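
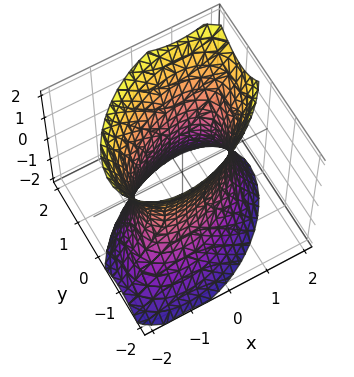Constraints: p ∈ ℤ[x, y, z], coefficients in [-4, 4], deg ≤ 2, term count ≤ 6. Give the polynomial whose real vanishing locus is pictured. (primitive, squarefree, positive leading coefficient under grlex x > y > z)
2*x^2 - 2*x*y + 3*y^2 - y*z - z^2 - 3

1. deg p = 2.
2. From the axis intercepts and sections: among the integer gridlines, it crosses the y-axis at y ∈ {-1, 1}; the surface avoids every integer z-axis point in the box.
3. Together with the visible shape, these determine p as stated.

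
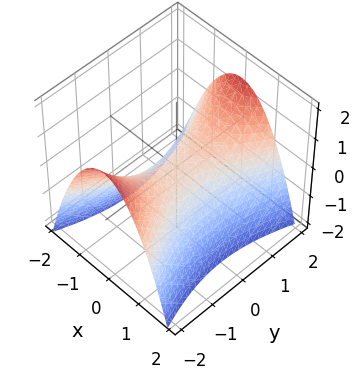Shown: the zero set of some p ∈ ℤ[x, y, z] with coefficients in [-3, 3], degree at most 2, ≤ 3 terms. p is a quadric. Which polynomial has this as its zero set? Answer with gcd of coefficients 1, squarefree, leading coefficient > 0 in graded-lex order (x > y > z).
3*x^2 - y^2 + 3*z

(a) deg p = 2.
(b) Symmetries: it's symmetric under y → −y, forcing even powers of y; the x ↦ −x reflection is a symmetry, so x appears only in even powers.
(c) From the visible intercepts: it crosses the x-axis at the gridline x = 0; it crosses the y-axis at the gridline y = 0; it meets the z-axis at z = 0 (among the integer gridlines).
(d) Together with the visible shape, these determine p as stated.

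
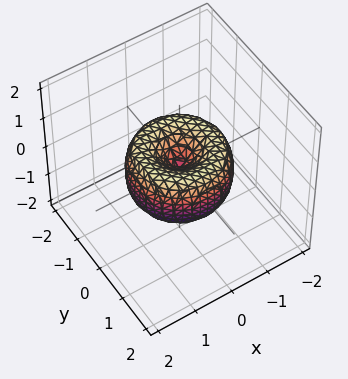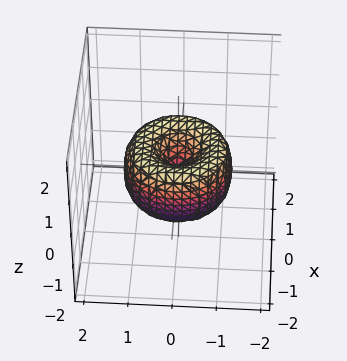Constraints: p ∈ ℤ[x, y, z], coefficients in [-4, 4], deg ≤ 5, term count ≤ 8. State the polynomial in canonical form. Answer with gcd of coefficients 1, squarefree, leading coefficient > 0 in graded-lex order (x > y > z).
(a) Degree: the shape is more complex than any degree-3 surface, so deg p = 4.
(b) By symmetry, the surface is invariant under rotation about z: p = q(x² + y², z).
(c) From the axis intercepts and sections: one y-axis crossing is at y = 0; a circular section at z = 0 has radius between 1 and 2; it crosses the z-axis at the gridline z = 0; it meets the x-axis at x = 0 (among the integer gridlines).
(d) Assembling these constraints gives the stated polynomial.

2*x^4 + 4*x^2*y^2 + 2*y^4 - 3*x^2 - 3*y^2 + 2*z^2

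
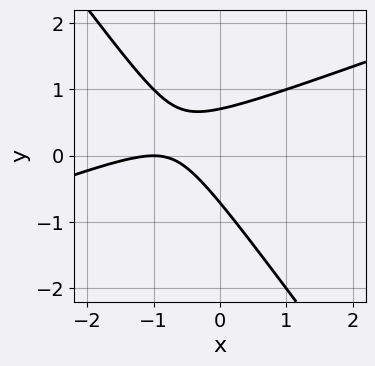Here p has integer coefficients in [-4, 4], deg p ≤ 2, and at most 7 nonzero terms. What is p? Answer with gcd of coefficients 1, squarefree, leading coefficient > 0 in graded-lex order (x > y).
1. deg p = 2. A generic line meets the curve in up to 2 points.
2. Observable constraints: it crosses the x-axis at the gridline x = -1.
3. The integer polynomial consistent with all of this is the stated p.

x^2 - 2*x*y - 2*y^2 + 2*x + 1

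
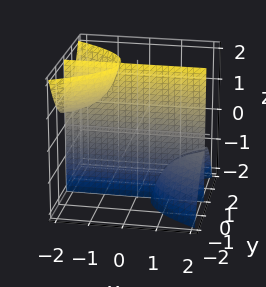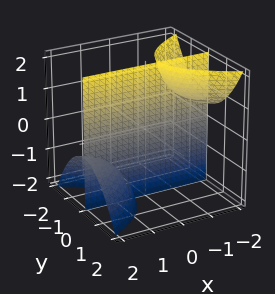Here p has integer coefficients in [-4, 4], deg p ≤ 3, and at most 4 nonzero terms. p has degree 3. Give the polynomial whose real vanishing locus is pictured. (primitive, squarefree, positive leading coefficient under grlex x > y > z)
x*y*z + y^3 + y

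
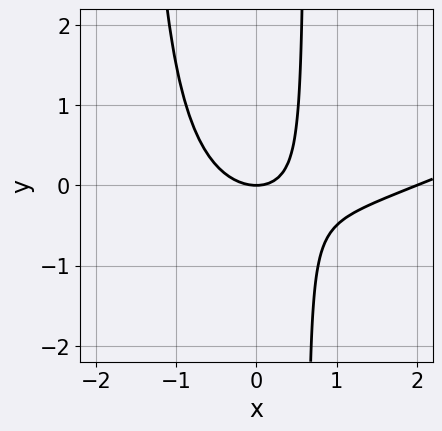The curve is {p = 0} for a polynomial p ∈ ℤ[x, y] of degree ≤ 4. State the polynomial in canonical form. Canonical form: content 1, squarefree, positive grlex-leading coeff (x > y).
x^3 - 2*x^2*y - 2*x^2 - 2*x*y + 2*y

First, degree: a generic line meets the curve in up to 3 points, so deg p = 3.
Then, reading off the gridlines: among the integer gridlines, it crosses the x-axis at x ∈ {0, 2}; it crosses the y-axis at the gridline y = 0.
Finally, assembling these constraints gives the stated polynomial.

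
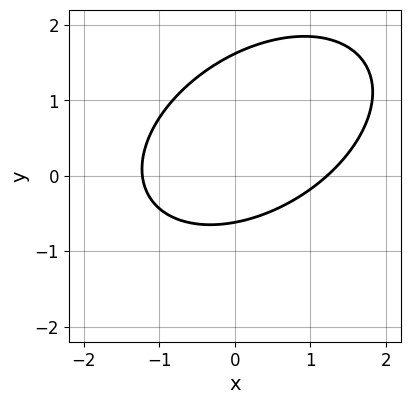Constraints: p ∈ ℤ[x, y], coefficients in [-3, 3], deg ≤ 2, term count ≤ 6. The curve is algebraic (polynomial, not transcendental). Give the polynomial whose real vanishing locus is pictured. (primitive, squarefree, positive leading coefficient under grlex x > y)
2*x^2 - 2*x*y + 3*y^2 - 3*y - 3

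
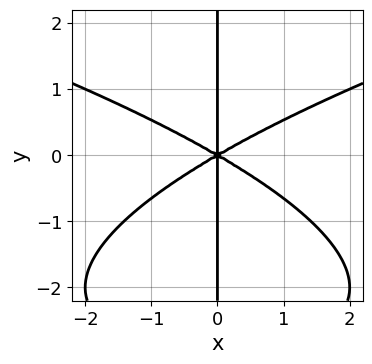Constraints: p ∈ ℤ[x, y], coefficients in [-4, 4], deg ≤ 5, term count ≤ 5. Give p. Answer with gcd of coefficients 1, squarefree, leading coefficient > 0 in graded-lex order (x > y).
(a) deg p = 4. No degree-3 curve has this shape.
(b) From the axis intercepts and sections: it meets the x-axis at x = 0 (among the integer gridlines); every point of the y-axis in the box is on the curve.
(c) Putting this together gives p.

x*y^3 - x^3 + 3*x*y^2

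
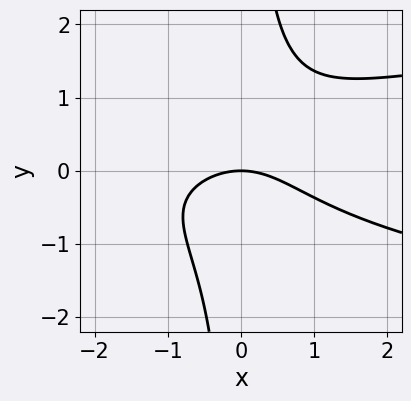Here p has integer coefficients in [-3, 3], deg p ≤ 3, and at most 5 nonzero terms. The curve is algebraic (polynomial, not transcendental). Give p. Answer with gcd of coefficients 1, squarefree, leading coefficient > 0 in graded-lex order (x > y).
2*x*y^2 - x^2 - 2*y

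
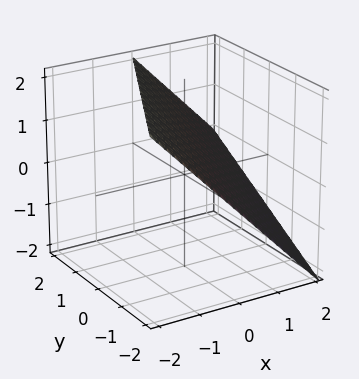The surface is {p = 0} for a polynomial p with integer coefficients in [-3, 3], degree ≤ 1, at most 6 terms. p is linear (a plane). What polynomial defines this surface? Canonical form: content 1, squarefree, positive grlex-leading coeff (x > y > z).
2*x - y + 2*z - 2

(a) The degree is 1 — the surface is flat (a plane).
(b) Observable constraints: it meets the y-axis at y = -2 (among the integer gridlines); it crosses the x-axis at the gridline x = 1; it crosses the z-axis at the gridline z = 1.
(c) Together with the visible shape, these determine p as stated.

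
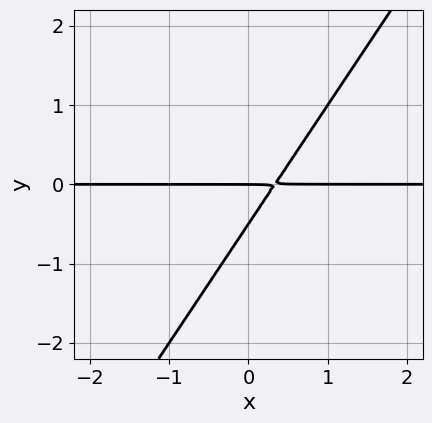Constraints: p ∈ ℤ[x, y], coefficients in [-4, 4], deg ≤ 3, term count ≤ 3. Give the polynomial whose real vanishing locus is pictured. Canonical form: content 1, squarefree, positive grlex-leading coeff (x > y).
3*x*y - 2*y^2 - y

Degree: no degree-1 curve has this shape, so deg p = 2.
From the visible intercepts: it meets the y-axis at y = 0 (among the integer gridlines); the visible x-axis segment lies entirely on the curve.
The integer polynomial consistent with all of this is the stated p.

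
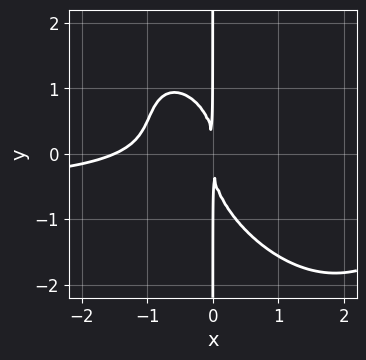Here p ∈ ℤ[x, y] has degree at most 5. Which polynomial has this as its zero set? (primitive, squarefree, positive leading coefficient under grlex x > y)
3*x^3*y + 3*x^2*y^2 + 2*x*y^3 + 2*x^3 + 3*x^2

First, degree: a generic line meets the curve in up to 4 points, so deg p = 4.
Next, from the axis intercepts and sections: every point of the y-axis in the box is on the curve.
Finally, these observations pin down the coefficients.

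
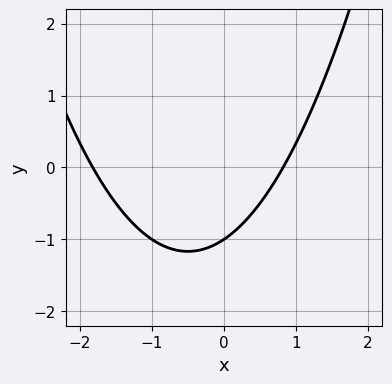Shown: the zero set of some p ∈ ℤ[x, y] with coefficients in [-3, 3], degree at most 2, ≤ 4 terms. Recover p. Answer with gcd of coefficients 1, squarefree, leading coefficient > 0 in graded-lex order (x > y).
2*x^2 + 2*x - 3*y - 3

(a) Degree: a generic line meets the curve in up to 2 points, so deg p = 2.
(b) Reading off the gridlines: it meets the y-axis at y = -1 (among the integer gridlines).
(c) These observations pin down the coefficients.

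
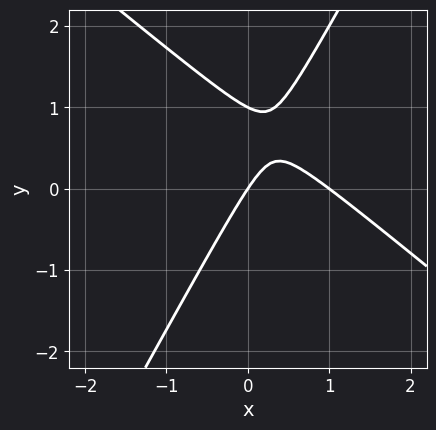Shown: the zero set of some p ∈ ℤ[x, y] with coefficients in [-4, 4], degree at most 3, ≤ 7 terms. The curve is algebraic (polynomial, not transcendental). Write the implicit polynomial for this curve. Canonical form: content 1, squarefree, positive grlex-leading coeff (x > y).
1. Degree: a generic line meets the curve in up to 2 points, so deg p = 2.
2. From the visible intercepts: among the integer gridlines, it crosses the y-axis at y ∈ {0, 1}; among the integer gridlines, it crosses the x-axis at x ∈ {0, 1}.
3. Assembling these constraints gives the stated polynomial.

3*x^2 + 2*x*y - 2*y^2 - 3*x + 2*y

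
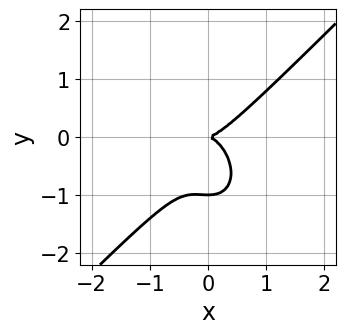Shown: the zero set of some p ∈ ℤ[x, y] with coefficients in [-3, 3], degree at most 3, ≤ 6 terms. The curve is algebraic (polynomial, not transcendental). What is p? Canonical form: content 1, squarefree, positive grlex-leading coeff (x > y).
1. deg p = 3. The shape is more complex than any degree-2 curve.
2. From the axis intercepts and sections: it meets the x-axis at x = 0 (among the integer gridlines); among the integer gridlines, it crosses the y-axis at y ∈ {-1, 0}.
3. Assembling these constraints gives the stated polynomial.

3*x^3 - x^2*y - 2*y^3 - 2*y^2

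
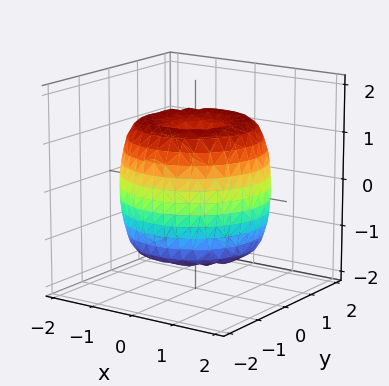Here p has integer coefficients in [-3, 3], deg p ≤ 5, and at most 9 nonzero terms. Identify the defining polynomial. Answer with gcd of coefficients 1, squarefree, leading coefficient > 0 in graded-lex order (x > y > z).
1. The degree is 4 — the shape is more complex than any degree-3 surface.
2. By symmetry, every cross-section ⟂ z is a circle, so x, y appear only via x² + y².
3. Against the integer gridlines: among the integer gridlines, it crosses the z-axis at z ∈ {-1, 1}; a circular section at z = 1 has radius between 1 and 2.
4. Together with the visible shape, these determine p as stated.

x^4 + 2*x^2*y^2 + y^4 - 2*x^2 - 2*y^2 + z^2 - 1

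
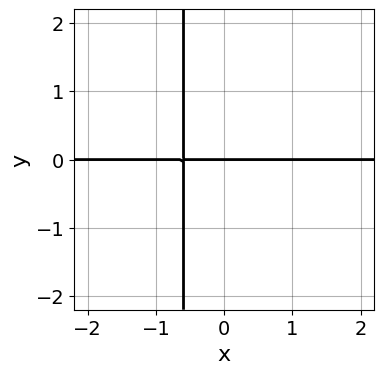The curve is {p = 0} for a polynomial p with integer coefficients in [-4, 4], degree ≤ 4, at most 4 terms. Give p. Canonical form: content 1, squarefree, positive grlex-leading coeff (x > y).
(a) The degree is 4 — the shape is more complex than any degree-3 curve.
(b) From the axis intercepts and sections: one y-axis crossing is at y = 0; the visible x-axis segment lies entirely on the curve.
(c) Solving for integer coefficients yields p as stated.

x^3*y + 3*x*y + 2*y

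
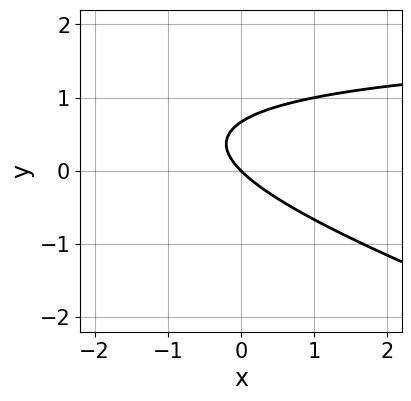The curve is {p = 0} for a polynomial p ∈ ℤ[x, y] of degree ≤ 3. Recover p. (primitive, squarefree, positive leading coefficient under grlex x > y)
x*y + 3*y^2 - 2*x - 2*y

1. Degree: a generic line meets the curve in up to 2 points, so deg p = 2.
2. From the visible intercepts: it meets the x-axis at x = 0 (among the integer gridlines); it meets the y-axis at y = 0 (among the integer gridlines).
3. These observations pin down the coefficients.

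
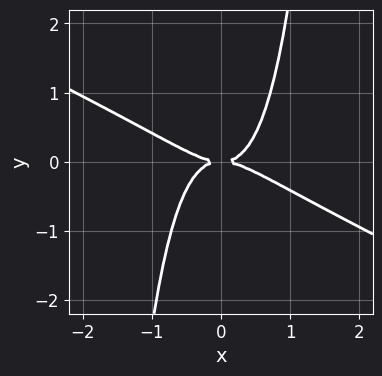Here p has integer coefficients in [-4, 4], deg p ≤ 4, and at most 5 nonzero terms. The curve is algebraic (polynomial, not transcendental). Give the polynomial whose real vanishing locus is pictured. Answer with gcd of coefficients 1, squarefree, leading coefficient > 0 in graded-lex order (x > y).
First, the degree is 4 — no degree-3 curve has this shape.
Then, from the axis intercepts and sections: it crosses the y-axis at the gridline y = 0; it crosses the x-axis at the gridline x = 0.
Finally, solving for integer coefficients yields p as stated.

x^4 + 2*x^3*y - y^2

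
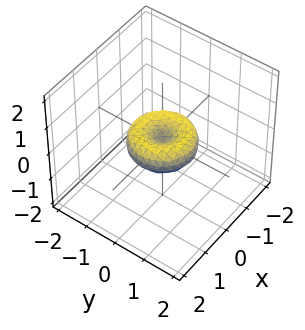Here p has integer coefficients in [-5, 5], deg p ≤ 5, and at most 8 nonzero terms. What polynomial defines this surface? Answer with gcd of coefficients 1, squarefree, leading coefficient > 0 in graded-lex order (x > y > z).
2*x^4 + 4*x^2*y^2 + 2*y^4 - 2*x^2 - 2*y^2 + 3*z^2

Degree: no degree-3 surface has this shape, so deg p = 4.
Symmetries: the surface is invariant under rotation about z: p = q(x² + y², z).
Against the integer gridlines: among the integer gridlines, it crosses the y-axis at y ∈ {-1, 0, 1}; the x-axis gridline crossings are at x ∈ {-1, 0, 1}; a circular section at z = 0 has radius exactly 1.
Putting this together gives p.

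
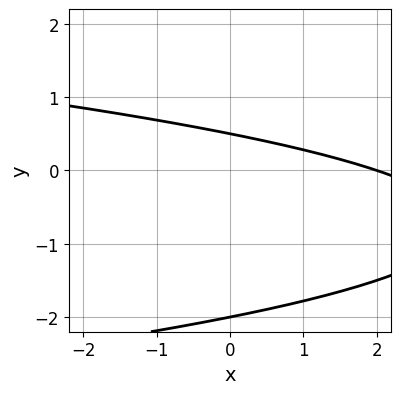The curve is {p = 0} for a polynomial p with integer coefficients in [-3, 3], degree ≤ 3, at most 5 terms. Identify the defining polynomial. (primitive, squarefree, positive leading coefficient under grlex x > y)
2*y^2 + x + 3*y - 2

(a) The degree is 2 — a generic line meets the curve in up to 2 points.
(b) Observable constraints: one x-axis crossing is at x = 2; it meets the y-axis at y = -2 (among the integer gridlines).
(c) Putting this together gives p.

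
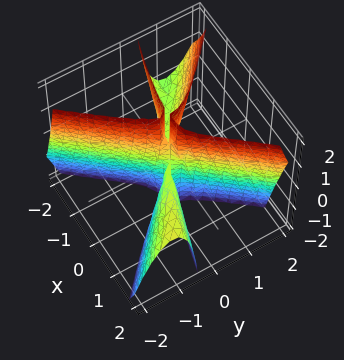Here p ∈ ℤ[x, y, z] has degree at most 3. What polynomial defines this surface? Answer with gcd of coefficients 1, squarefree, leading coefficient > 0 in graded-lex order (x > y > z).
x^3 + 3*x^2*y - 2*x*y*z - 3*y^3

(a) The degree is 3 — no degree-2 surface has this shape.
(b) Checking where it meets the axes: one y-axis crossing is at y = 0; every point of the z-axis in the box is on the surface; it crosses the x-axis at the gridline x = 0.
(c) Assembling these constraints gives the stated polynomial.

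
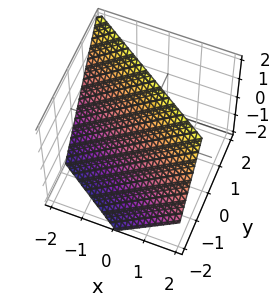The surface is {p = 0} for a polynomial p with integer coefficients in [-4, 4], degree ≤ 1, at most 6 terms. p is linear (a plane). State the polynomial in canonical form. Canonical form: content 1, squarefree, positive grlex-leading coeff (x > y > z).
Degree: the surface is flat (a plane), so deg p = 1.
Against the integer gridlines: it meets the z-axis at z = 1 (among the integer gridlines); one x-axis crossing is at x = -1.
These observations pin down the coefficients.

2*x + 3*y - 2*z + 2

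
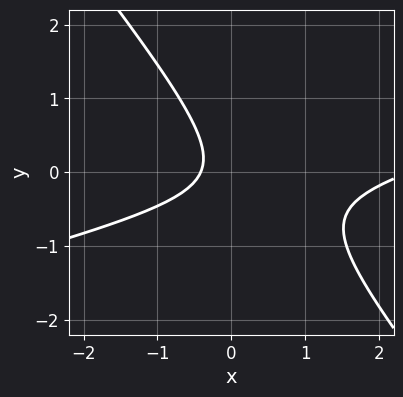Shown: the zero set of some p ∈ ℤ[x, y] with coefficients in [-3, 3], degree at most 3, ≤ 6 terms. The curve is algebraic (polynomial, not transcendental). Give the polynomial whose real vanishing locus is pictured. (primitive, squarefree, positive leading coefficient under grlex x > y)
(a) Degree: a generic line meets the curve in up to 2 points, so deg p = 2.
(b) Against the integer gridlines: no y-intercept at any integer in the box.
(c) Together with the visible shape, these determine p as stated.

x^2 - 3*x*y - 3*y^2 - 2*x - 1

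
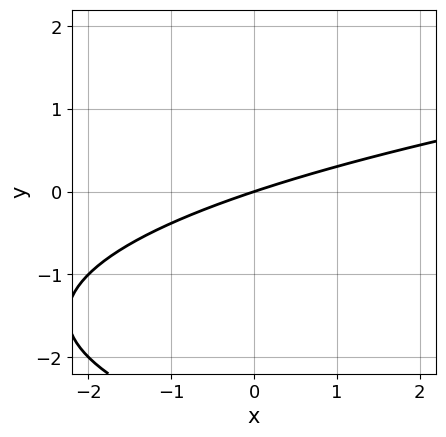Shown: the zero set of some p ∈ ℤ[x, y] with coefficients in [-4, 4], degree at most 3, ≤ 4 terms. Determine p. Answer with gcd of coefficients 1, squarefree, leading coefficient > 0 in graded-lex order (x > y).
1. Degree: a generic line meets the curve in up to 2 points, so deg p = 2.
2. Against the integer gridlines: it meets the x-axis at x = 0 (among the integer gridlines); it crosses the y-axis at the gridline y = 0.
3. Matching integer coefficients to the picture gives p.

y^2 - x + 3*y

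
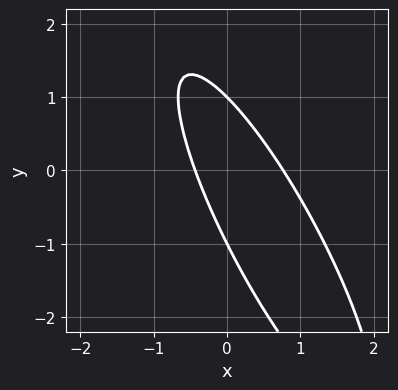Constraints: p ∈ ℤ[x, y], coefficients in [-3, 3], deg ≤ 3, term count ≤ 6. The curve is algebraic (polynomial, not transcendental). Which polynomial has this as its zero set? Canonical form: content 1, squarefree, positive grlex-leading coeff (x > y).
3*x^2 + 3*x*y + y^2 - x - 1

First, the degree is 2 — no degree-1 curve has this shape.
Then, checking where it meets the axes: among the integer gridlines, it crosses the y-axis at y ∈ {-1, 1}.
Finally, solving for integer coefficients yields p as stated.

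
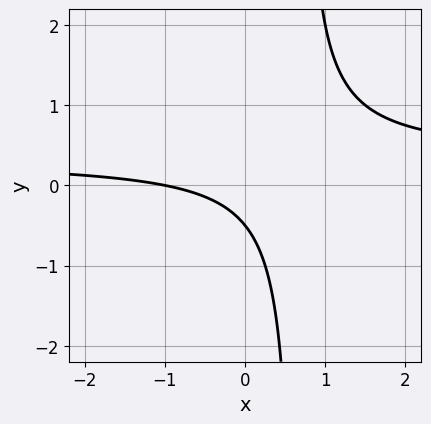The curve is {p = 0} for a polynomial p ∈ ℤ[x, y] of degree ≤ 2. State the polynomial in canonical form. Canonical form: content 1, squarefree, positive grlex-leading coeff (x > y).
3*x*y - x - 2*y - 1

The degree is 2 — no degree-1 curve has this shape.
From the axis intercepts and sections: it meets the x-axis at x = -1 (among the integer gridlines).
Fitting integer coefficients to these (and the overall shape) gives p.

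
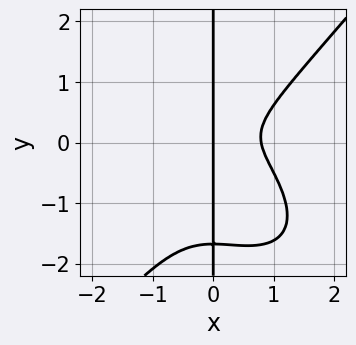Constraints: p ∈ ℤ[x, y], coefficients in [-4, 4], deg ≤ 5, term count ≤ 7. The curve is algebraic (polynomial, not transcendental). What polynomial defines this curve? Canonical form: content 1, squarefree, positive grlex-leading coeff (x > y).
2*x^4 + x^3*y - 2*x*y^3 - 3*x*y^2 - x

First, the degree is 4 — a generic line meets the curve in up to 4 points.
Next, checking where it meets the axes: it meets the x-axis at x = 0 (among the integer gridlines); every point of the y-axis in the box is on the curve.
Finally, these observations pin down the coefficients.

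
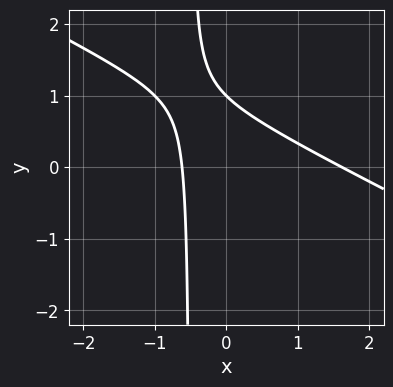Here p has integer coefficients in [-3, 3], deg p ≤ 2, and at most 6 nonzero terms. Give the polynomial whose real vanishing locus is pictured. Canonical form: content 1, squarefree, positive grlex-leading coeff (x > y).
deg p = 2. The shape is more complex than any degree-1 curve.
Reading off the gridlines: it crosses the y-axis at the gridline y = 1.
Together with the visible shape, these determine p as stated.

x^2 + 2*x*y - x + y - 1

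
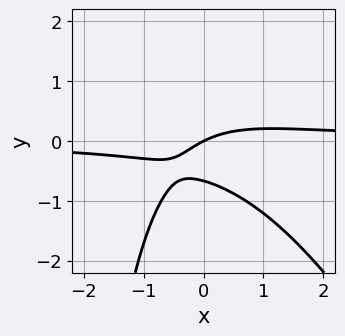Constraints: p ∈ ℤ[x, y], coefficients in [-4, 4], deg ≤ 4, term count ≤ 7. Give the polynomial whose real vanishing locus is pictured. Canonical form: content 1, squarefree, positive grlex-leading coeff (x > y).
1. The degree is 3 — no degree-2 curve has this shape.
2. Against the integer gridlines: it crosses the y-axis at the gridline y = 0; one x-axis crossing is at x = 0.
3. Solving for integer coefficients yields p as stated.

2*x^2*y + x*y^2 + 3*y^2 - x + 2*y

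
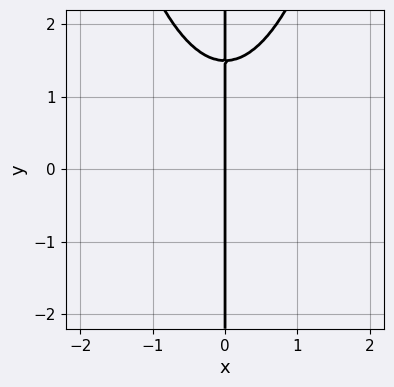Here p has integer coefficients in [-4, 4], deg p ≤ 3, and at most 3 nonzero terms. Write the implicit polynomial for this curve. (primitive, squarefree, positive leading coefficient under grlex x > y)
The degree is 3 — a generic line meets the curve in up to 3 points.
Observable constraints: it meets the x-axis at x = 0 (among the integer gridlines); the visible y-axis segment lies entirely on the curve.
Putting this together gives p.

2*x^3 - 2*x*y + 3*x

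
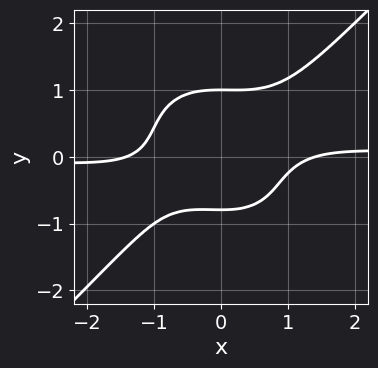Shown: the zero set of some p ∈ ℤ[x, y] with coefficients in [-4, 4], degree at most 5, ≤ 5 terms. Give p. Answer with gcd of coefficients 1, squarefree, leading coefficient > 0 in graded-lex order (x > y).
3*x^3*y - 3*y^4 - x^2 + y + 2

First, the degree is 4 — a generic line meets the curve in up to 4 points.
Then, reading off the gridlines: it meets the y-axis at y = 1 (among the integer gridlines).
Finally, putting this together gives p.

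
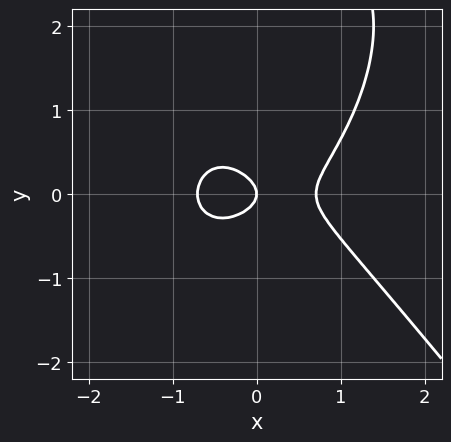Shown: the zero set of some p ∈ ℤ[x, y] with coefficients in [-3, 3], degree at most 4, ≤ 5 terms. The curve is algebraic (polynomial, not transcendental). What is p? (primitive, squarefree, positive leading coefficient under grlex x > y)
2*x^3 + y^3 - 3*y^2 - x

1. Degree: a generic line meets the curve in up to 3 points, so deg p = 3.
2. Against the integer gridlines: one y-axis crossing is at y = 0; it crosses the x-axis at the gridline x = 0.
3. Matching integer coefficients to the picture gives p.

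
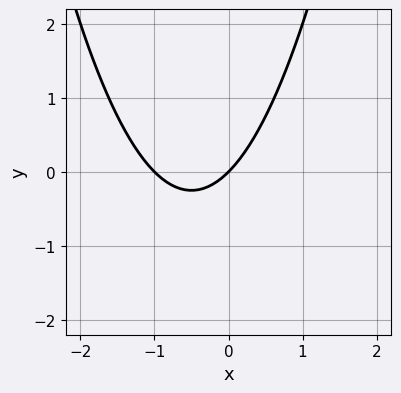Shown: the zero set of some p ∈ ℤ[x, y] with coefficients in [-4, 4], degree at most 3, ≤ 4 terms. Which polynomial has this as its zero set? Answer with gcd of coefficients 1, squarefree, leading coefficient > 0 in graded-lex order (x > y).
1. The degree is 2 — no degree-1 curve has this shape.
2. Against the integer gridlines: the x-axis gridline crossings are at x ∈ {-1, 0}; it crosses the y-axis at the gridline y = 0.
3. Assembling these constraints gives the stated polynomial.

x^2 + x - y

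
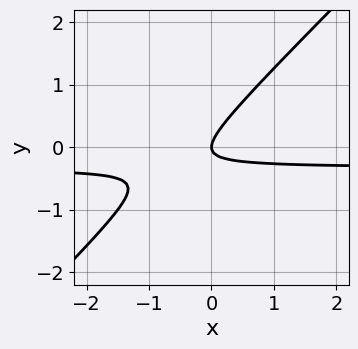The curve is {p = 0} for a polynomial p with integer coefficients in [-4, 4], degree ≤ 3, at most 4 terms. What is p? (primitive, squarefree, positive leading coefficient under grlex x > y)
(a) Degree: a generic line meets the curve in up to 2 points, so deg p = 2.
(b) From the visible intercepts: it meets the x-axis at x = 0 (among the integer gridlines); it crosses the y-axis at the gridline y = 0.
(c) Matching integer coefficients to the picture gives p.

3*x*y - 3*y^2 + x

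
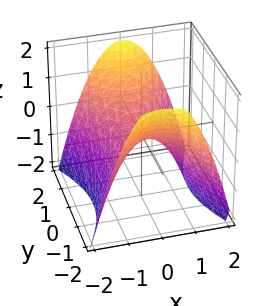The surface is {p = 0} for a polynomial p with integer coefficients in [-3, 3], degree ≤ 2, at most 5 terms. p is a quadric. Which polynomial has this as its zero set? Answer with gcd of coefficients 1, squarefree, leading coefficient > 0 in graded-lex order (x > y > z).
(a) deg p = 2. A hyperbolic paraboloid; a quadric.
(b) Symmetries: it's symmetric under x → −x, forcing even powers of x; the y ↦ −y reflection is a symmetry, so y appears only in even powers.
(c) Reading off the gridlines: one y-axis crossing is at y = 0; one z-axis crossing is at z = 0; it meets the x-axis at x = 0 (among the integer gridlines).
(d) Matching integer coefficients to the picture gives p.

2*x^2 - y^2 + 2*z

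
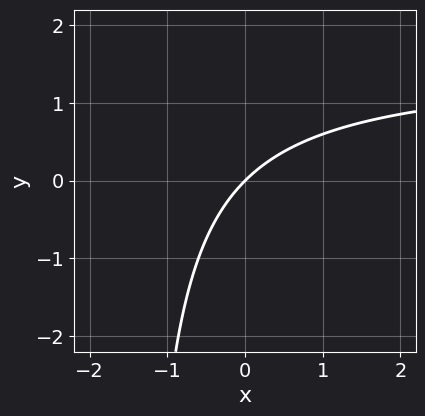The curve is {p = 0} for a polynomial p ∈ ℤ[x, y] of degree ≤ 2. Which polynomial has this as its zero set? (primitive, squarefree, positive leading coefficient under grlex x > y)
1. Degree: no degree-1 curve has this shape, so deg p = 2.
2. Against the integer gridlines: it crosses the x-axis at the gridline x = 0; one y-axis crossing is at y = 0.
3. Together with the visible shape, these determine p as stated.

2*x*y - 3*x + 3*y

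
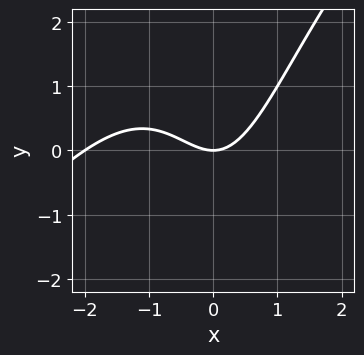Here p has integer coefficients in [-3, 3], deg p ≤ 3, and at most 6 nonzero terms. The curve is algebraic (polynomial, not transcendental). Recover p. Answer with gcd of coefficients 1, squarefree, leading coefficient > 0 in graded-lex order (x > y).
First, degree: no degree-2 curve has this shape, so deg p = 3.
Next, from the axis intercepts and sections: the x-axis gridline crossings are at x ∈ {-2, 0}; one y-axis crossing is at y = 0.
Finally, fitting integer coefficients to these (and the overall shape) gives p.

x^3 - x^2*y + 2*x^2 - 2*y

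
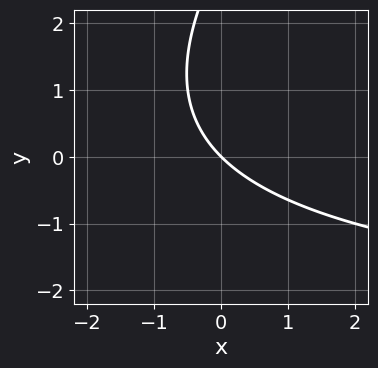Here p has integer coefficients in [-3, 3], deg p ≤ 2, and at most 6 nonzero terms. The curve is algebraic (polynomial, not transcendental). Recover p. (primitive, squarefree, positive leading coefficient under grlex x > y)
x*y - y^2 + 3*x + 3*y

First, degree: the shape is more complex than any degree-1 curve, so deg p = 2.
Next, reading off the gridlines: one x-axis crossing is at x = 0; it crosses the y-axis at the gridline y = 0.
Finally, putting this together gives p.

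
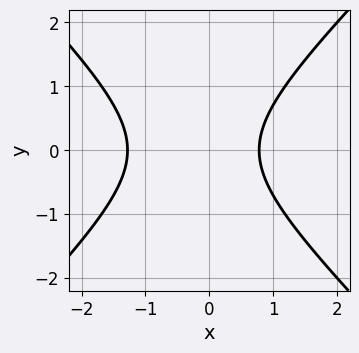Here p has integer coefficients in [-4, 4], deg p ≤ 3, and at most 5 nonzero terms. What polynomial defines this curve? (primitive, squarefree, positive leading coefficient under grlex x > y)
2*x^2 - 2*y^2 + x - 2

(a) The degree is 2 — no degree-1 curve has this shape.
(b) Symmetries: mirror symmetry y ↦ −y ⇒ only even powers of y.
(c) Reading off the gridlines: the curve avoids every integer y-axis point in the box.
(d) Matching integer coefficients to the picture gives p.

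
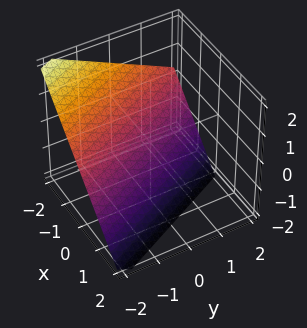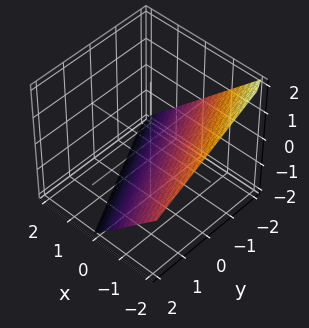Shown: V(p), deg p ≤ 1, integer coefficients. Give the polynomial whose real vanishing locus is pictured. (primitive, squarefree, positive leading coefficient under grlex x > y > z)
First, degree: every cross-section is a straight line — this is a plane, so deg p = 1.
Next, against the integer gridlines: it crosses the z-axis at the gridline z = -1; one y-axis crossing is at y = -2; one x-axis crossing is at x = -1.
Finally, these observations pin down the coefficients.

2*x + y + 2*z + 2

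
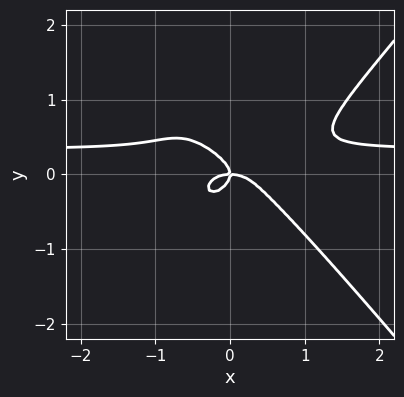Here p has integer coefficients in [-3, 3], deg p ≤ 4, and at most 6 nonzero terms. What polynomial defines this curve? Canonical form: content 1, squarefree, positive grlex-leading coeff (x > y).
3*x^3*y - 2*x*y^3 - x^3 - 3*y^3 - x*y

First, degree: no degree-3 curve has this shape, so deg p = 4.
Then, observable constraints: it crosses the x-axis at the gridline x = 0; it crosses the y-axis at the gridline y = 0.
Finally, these observations pin down the coefficients.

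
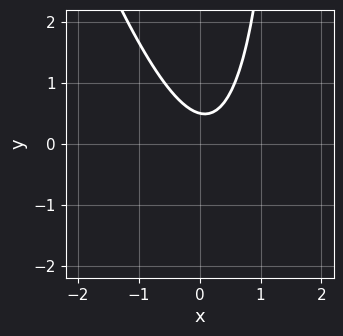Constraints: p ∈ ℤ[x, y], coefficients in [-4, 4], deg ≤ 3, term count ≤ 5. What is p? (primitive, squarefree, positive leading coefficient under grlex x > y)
3*x^2 + x*y - x - 2*y + 1

1. deg p = 2.
2. Reading off the gridlines: the curve avoids every integer x-axis point in the box.
3. Assembling these constraints gives the stated polynomial.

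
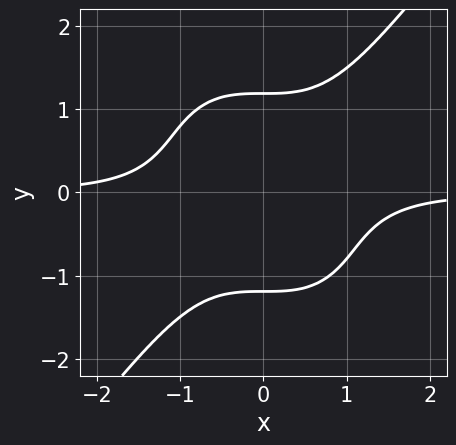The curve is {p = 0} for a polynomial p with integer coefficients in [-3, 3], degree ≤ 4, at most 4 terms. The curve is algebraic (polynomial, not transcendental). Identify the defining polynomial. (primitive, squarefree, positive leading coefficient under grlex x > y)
2*x^3*y - y^4 + 2

First, deg p = 4.
Then, against the integer gridlines: it misses every integer gridline on the x-axis.
Finally, solving for integer coefficients yields p as stated.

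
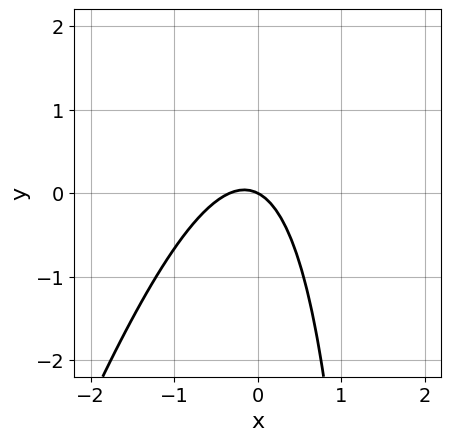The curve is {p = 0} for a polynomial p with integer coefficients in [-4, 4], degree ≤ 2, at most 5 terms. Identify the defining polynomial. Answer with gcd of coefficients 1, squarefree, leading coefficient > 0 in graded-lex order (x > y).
First, degree: a generic line meets the curve in up to 2 points, so deg p = 2.
Then, from the visible intercepts: it meets the x-axis at x = 0 (among the integer gridlines); one y-axis crossing is at y = 0.
Finally, assembling these constraints gives the stated polynomial.

3*x^2 - x*y + x + 2*y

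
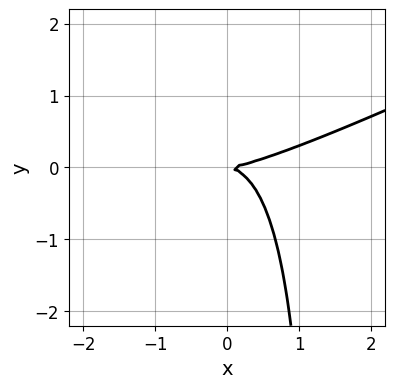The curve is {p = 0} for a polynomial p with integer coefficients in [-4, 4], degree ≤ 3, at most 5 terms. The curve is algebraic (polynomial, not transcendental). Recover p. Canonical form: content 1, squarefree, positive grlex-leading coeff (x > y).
x^3 - 3*x^2*y + 2*x*y^2 - 3*y^2

deg p = 3. The shape is more complex than any degree-2 curve.
Checking where it meets the axes: it crosses the y-axis at the gridline y = 0; it meets the x-axis at x = 0 (among the integer gridlines).
These observations pin down the coefficients.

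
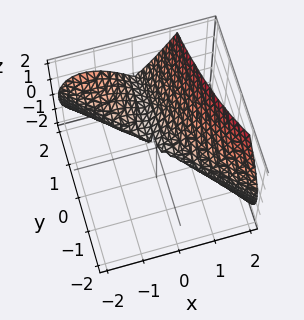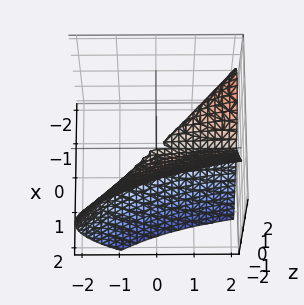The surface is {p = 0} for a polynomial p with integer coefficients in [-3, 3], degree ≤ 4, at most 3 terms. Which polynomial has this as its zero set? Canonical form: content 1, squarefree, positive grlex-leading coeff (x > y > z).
x^3 + x^2*y - z^2

First, deg p = 3.
Next, checking where it meets the axes: one z-axis crossing is at z = 0; it meets the x-axis at x = 0 (among the integer gridlines).
Finally, these observations pin down the coefficients.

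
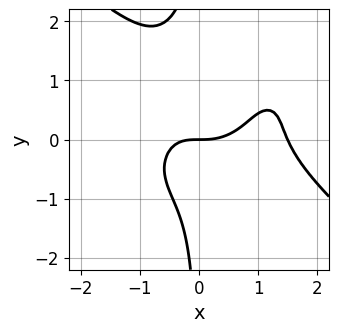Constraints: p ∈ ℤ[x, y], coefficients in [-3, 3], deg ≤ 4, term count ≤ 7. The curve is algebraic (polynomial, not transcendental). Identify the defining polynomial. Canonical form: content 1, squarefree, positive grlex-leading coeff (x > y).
First, the degree is 4 — the shape is more complex than any degree-3 curve.
Then, from the visible intercepts: one y-axis crossing is at y = 0; it crosses the x-axis at the gridline x = 0.
Finally, solving for integer coefficients yields p as stated.

2*x^4 + 3*x*y^3 - 3*x^3 - 3*x*y^2 + 3*y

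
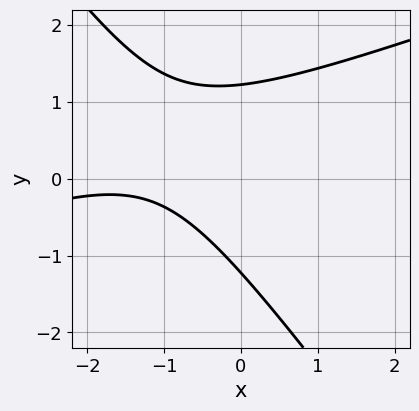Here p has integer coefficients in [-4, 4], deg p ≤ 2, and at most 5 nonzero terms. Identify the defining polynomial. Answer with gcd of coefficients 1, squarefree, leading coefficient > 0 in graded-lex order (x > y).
The degree is 2 — the shape is more complex than any degree-1 curve.
Checking where it meets the axes: the curve avoids every integer x-axis point in the box.
Solving for integer coefficients yields p as stated.

x^2 - 2*x*y - 2*y^2 + 3*x + 3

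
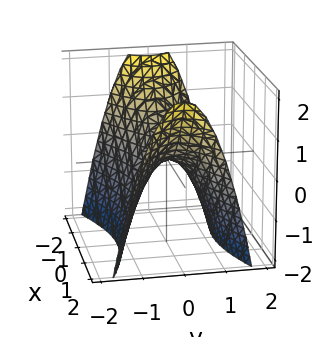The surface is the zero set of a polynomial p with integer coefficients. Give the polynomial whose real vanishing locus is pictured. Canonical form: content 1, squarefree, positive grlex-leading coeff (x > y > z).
x^2 - 3*y^2 - 2*z

1. Degree: a hyperbolic paraboloid; a quadric, so deg p = 2.
2. Symmetries: mirror symmetry x ↦ −x ⇒ only even powers of x; mirror symmetry y ↦ −y ⇒ only even powers of y.
3. Checking where it meets the axes: it crosses the z-axis at the gridline z = 0; one x-axis crossing is at x = 0; one y-axis crossing is at y = 0.
4. These observations pin down the coefficients.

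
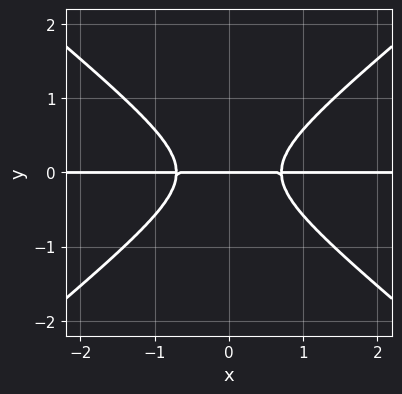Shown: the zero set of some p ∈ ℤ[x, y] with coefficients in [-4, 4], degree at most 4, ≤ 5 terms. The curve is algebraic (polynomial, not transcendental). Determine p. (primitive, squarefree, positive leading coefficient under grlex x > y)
First, the degree is 3 — the shape is more complex than any degree-2 curve.
Then, symmetries: it's symmetric under x → −x, forcing even powers of x.
Next, against the integer gridlines: it meets the y-axis at y = 0 (among the integer gridlines); every point of the x-axis in the box is on the curve.
Finally, putting this together gives p.

2*x^2*y - 3*y^3 - y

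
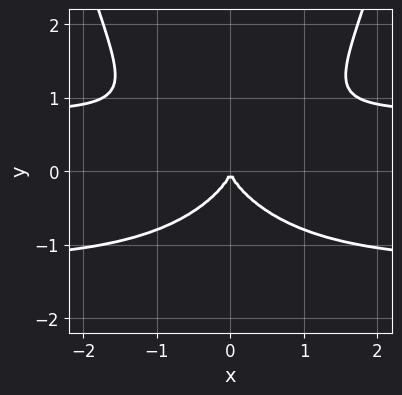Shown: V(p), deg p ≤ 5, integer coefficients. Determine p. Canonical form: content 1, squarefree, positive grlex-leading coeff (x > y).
deg p = 4. The shape is more complex than any degree-3 curve.
Symmetries: the x ↦ −x reflection is a symmetry, so x appears only in even powers.
Reading off the gridlines: it meets the y-axis at y = 0 (among the integer gridlines); one x-axis crossing is at x = 0.
These observations pin down the coefficients.

2*x^2*y^2 + x^2*y - 3*y^3 - 2*x^2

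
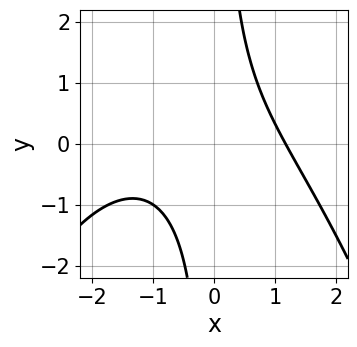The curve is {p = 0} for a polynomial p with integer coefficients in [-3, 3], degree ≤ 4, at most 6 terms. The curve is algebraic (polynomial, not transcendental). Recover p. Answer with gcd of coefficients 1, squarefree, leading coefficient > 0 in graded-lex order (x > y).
x^3 + x^2 + 3*x*y - 3

The degree is 3 — no degree-2 curve has this shape.
From the axis intercepts and sections: it misses every integer gridline on the y-axis.
Putting this together gives p.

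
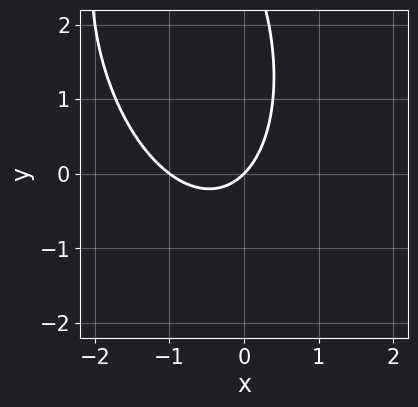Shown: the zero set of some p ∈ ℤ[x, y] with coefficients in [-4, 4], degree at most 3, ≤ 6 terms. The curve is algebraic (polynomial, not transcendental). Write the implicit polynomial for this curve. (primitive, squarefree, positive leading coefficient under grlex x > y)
3*x^2 + x*y + y^2 + 3*x - 3*y

First, degree: a generic line meets the curve in up to 2 points, so deg p = 2.
Next, against the integer gridlines: the x-axis gridline crossings are at x ∈ {-1, 0}; it meets the y-axis at y = 0 (among the integer gridlines).
Finally, matching integer coefficients to the picture gives p.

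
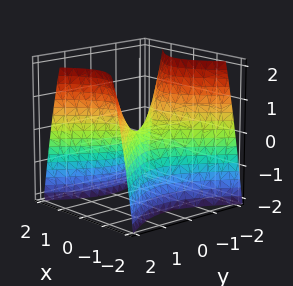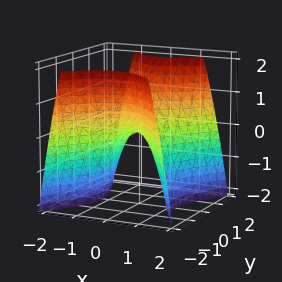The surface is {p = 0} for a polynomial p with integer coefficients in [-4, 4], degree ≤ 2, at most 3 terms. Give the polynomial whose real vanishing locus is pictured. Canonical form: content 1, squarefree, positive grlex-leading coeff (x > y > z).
1. deg p = 2. A hyperbolic paraboloid; a quadric.
2. Symmetries: mirror symmetry y ↦ −y ⇒ only even powers of y; mirror symmetry x ↦ −x ⇒ only even powers of x.
3. From the visible intercepts: one z-axis crossing is at z = 0; it crosses the y-axis at the gridline y = 0.
4. These observations pin down the coefficients.

3*x^2 - 2*y^2 + 2*z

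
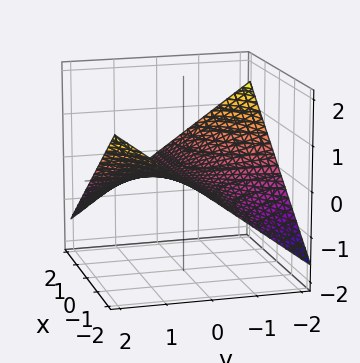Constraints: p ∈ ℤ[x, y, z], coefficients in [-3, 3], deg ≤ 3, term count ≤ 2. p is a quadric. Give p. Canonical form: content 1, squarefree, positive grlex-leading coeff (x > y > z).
1. deg p = 2. A saddle surface; a quadric.
2. Checking where it meets the axes: the visible y-axis segment lies entirely on the surface; every point of the x-axis in the box is on the surface; one z-axis crossing is at z = 0.
3. Putting this together gives p.

x*y + 3*z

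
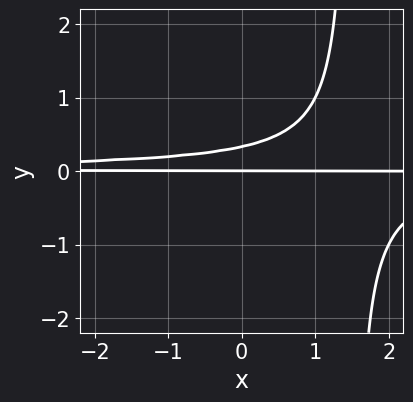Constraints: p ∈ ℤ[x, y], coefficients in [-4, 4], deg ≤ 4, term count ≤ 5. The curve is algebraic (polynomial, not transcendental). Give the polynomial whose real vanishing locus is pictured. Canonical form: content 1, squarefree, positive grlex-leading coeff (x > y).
2*x*y^2 - 3*y^2 + y

deg p = 3. The shape is more complex than any degree-2 curve.
Against the integer gridlines: the visible x-axis segment lies entirely on the curve; it meets the y-axis at y = 0 (among the integer gridlines).
Together with the visible shape, these determine p as stated.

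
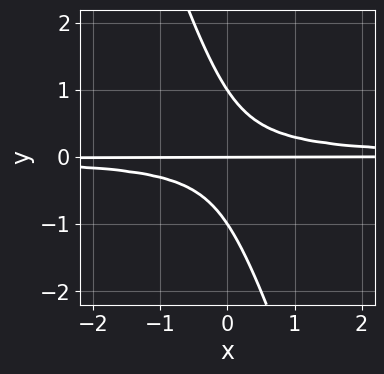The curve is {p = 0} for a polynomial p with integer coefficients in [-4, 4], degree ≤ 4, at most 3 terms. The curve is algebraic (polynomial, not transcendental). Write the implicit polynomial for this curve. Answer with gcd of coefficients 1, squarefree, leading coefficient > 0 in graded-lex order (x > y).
3*x*y^2 + y^3 - y

1. deg p = 3. No degree-2 curve has this shape.
2. From the visible intercepts: among the integer gridlines, it crosses the y-axis at y ∈ {-1, 0, 1}; every point of the x-axis in the box is on the curve.
3. Putting this together gives p.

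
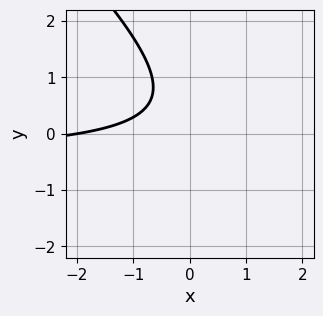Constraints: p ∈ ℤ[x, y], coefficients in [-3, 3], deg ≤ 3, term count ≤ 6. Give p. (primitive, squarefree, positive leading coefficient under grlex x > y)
2*x*y + 2*y^2 + x - 2*y + 2

1. The degree is 2 — a generic line meets the curve in up to 2 points.
2. Checking where it meets the axes: one x-axis crossing is at x = -2; no y-intercept at any integer in the box.
3. These observations pin down the coefficients.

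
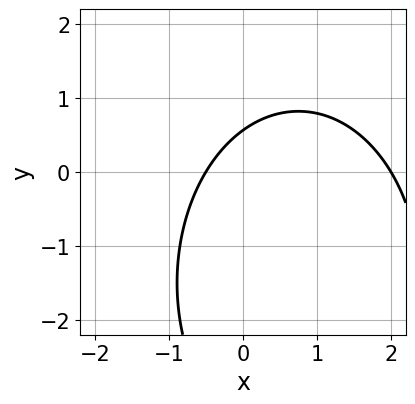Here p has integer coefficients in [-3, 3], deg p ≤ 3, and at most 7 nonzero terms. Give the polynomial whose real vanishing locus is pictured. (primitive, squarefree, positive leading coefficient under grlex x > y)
2*x^2 + y^2 - 3*x + 3*y - 2

1. deg p = 2. No degree-1 curve has this shape.
2. Observable constraints: one x-axis crossing is at x = 2.
3. The integer polynomial consistent with all of this is the stated p.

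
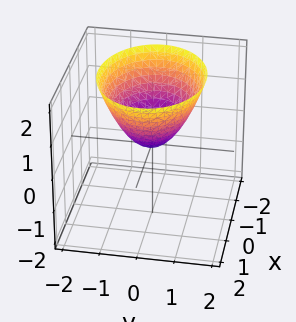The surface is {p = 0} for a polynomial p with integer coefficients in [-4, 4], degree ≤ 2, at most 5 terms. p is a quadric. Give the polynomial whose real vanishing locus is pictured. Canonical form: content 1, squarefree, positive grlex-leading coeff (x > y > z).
2*x^2 + 3*y^2 - 3*z

1. The degree is 2 — a paraboloid; a quadric.
2. Symmetries: mirror symmetry y ↦ −y ⇒ only even powers of y; mirror symmetry x ↦ −x ⇒ only even powers of x.
3. From the axis intercepts and sections: one y-axis crossing is at y = 0; it crosses the x-axis at the gridline x = 0.
4. Assembling these constraints gives the stated polynomial.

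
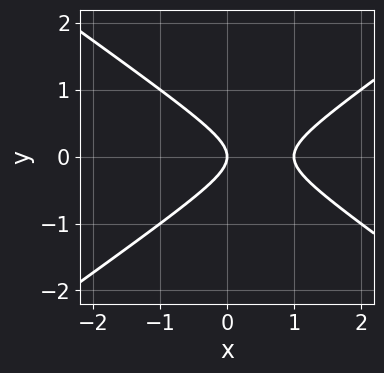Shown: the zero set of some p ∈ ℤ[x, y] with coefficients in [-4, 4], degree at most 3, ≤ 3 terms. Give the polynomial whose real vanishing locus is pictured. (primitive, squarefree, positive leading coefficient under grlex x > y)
(a) Degree: no degree-1 curve has this shape, so deg p = 2.
(b) Symmetries: the y ↦ −y reflection is a symmetry, so y appears only in even powers.
(c) From the visible intercepts: the x-axis gridline crossings are at x ∈ {0, 1}; it meets the y-axis at y = 0 (among the integer gridlines).
(d) Solving for integer coefficients yields p as stated.

x^2 - 2*y^2 - x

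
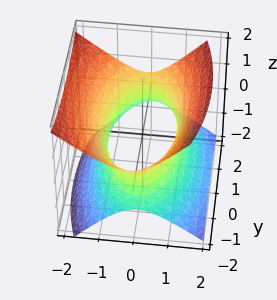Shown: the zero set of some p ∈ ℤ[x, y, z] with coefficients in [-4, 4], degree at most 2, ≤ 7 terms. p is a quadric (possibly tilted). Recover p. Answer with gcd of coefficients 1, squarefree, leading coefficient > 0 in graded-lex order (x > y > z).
3*x^2 + x*z + y^2 - 3*z^2 - 3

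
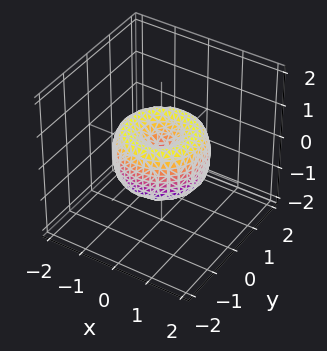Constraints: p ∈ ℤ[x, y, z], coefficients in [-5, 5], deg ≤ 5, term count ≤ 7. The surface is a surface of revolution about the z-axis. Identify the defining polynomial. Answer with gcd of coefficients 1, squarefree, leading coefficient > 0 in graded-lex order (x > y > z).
1. deg p = 4.
2. Symmetry: the z-axis is an axis of rotation, so x and y enter only as x² + y².
3. From the axis intercepts and sections: a circular section at z = 0 has radius between 1 and 2; it crosses the x-axis at the gridline x = 0.
4. Fitting integer coefficients to these (and the overall shape) gives p.

2*x^4 + 4*x^2*y^2 + 2*y^4 - 3*x^2 - 3*y^2 + 2*z^2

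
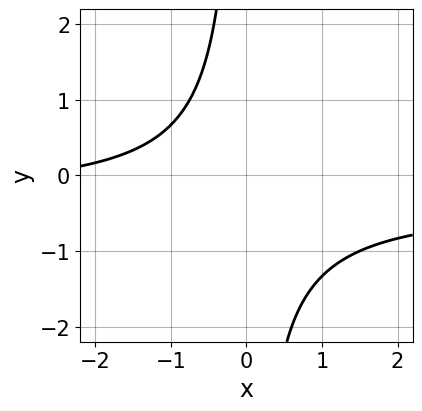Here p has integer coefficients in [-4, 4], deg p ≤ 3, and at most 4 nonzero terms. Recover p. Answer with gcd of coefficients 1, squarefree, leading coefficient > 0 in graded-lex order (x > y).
3*x*y + x + 3

First, deg p = 2.
Then, checking where it meets the axes: the curve avoids every integer y-axis point in the box; no x-intercept at any integer in the box.
Finally, solving for integer coefficients yields p as stated.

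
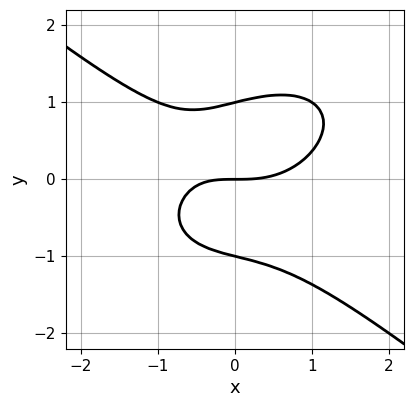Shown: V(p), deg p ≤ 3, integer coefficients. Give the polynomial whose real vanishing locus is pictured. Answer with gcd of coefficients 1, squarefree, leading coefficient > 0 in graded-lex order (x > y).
First, degree: no degree-2 curve has this shape, so deg p = 3.
Next, from the visible intercepts: among the integer gridlines, it crosses the y-axis at y ∈ {-1, 0, 1}; it crosses the x-axis at the gridline x = 0.
Finally, fitting integer coefficients to these (and the overall shape) gives p.

x^3 + 2*y^3 - x*y - 2*y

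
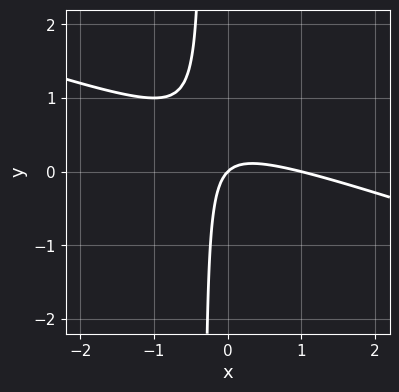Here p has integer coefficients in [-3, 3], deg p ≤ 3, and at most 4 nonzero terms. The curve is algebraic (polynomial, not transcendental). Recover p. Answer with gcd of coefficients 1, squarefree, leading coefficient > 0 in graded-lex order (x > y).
First, deg p = 2. A generic line meets the curve in up to 2 points.
Then, checking where it meets the axes: one y-axis crossing is at y = 0; the x-axis gridline crossings are at x ∈ {0, 1}.
Finally, solving for integer coefficients yields p as stated.

x^2 + 3*x*y - x + y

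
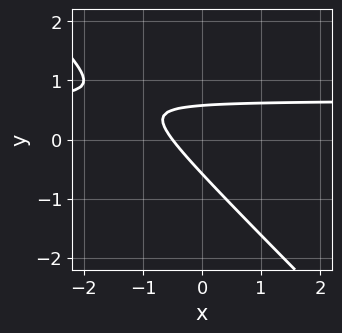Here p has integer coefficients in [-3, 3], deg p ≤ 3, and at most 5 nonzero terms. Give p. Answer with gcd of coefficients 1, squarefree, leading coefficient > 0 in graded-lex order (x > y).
Degree: the shape is more complex than any degree-1 curve, so deg p = 2.
The integer polynomial consistent with all of this is the stated p.

3*x*y + 3*y^2 - 2*x - 1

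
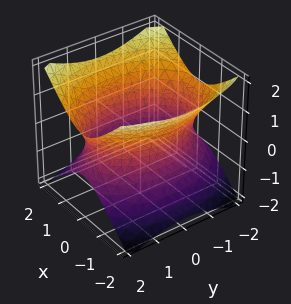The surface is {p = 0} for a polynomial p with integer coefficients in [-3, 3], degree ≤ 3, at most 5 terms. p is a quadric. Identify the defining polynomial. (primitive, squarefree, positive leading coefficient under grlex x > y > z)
First, the degree is 2 — an hourglass — one-sheet hyperboloid; a quadric.
Next, symmetries: it's symmetric under y → −y, forcing even powers of y; mirror symmetry z ↦ −z ⇒ only even powers of z; the x ↦ −x reflection is a symmetry, so x appears only in even powers.
Next, against the integer gridlines: it misses every integer gridline on the z-axis.
Finally, assembling these constraints gives the stated polynomial.

2*x^2 + y^2 - 2*z^2 - 3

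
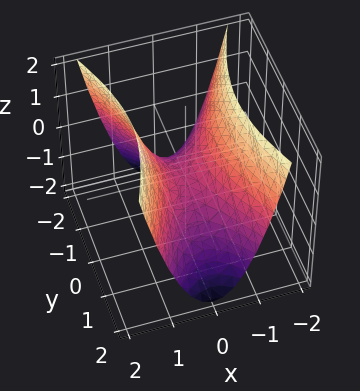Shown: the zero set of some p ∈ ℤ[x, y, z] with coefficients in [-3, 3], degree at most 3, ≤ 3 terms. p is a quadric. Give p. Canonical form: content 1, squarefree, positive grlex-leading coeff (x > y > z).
3*x^2 - y^2 - 2*z

(a) Degree: a saddle surface; a quadric, so deg p = 2.
(b) Symmetries: it's symmetric under y → −y, forcing even powers of y; mirror symmetry x ↦ −x ⇒ only even powers of x.
(c) Reading off the gridlines: it crosses the y-axis at the gridline y = 0; it meets the x-axis at x = 0 (among the integer gridlines); it meets the z-axis at z = 0 (among the integer gridlines).
(d) Solving for integer coefficients yields p as stated.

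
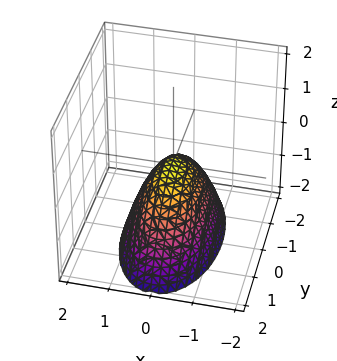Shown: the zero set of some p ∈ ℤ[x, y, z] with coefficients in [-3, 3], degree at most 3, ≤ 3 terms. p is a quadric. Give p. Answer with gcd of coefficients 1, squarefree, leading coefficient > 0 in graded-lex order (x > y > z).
3*x^2 + y^2 + 2*z

(a) The degree is 2 — a paraboloid; a quadric.
(b) Symmetries: the y ↦ −y reflection is a symmetry, so y appears only in even powers; mirror symmetry x ↦ −x ⇒ only even powers of x.
(c) From the axis intercepts and sections: it meets the y-axis at y = 0 (among the integer gridlines); it crosses the z-axis at the gridline z = 0; it meets the x-axis at x = 0 (among the integer gridlines).
(d) Solving for integer coefficients yields p as stated.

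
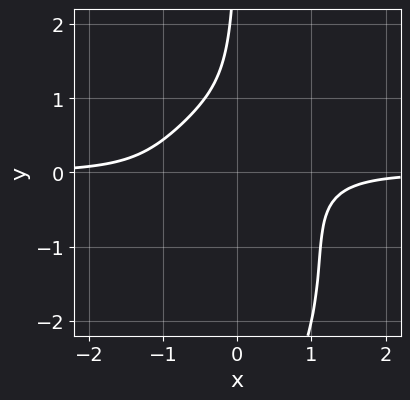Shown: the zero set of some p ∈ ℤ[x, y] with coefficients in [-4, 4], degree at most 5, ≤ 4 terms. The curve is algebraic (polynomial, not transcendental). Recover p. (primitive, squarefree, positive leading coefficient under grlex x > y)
3*x^3*y + x*y^3 + 3*x*y^2 + 2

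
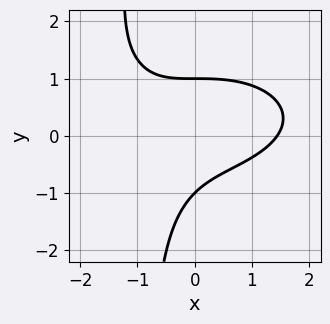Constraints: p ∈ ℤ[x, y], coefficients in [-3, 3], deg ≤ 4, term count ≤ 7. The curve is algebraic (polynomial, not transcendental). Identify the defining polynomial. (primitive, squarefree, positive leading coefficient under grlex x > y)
x^3 + 3*x*y^2 - 3*x*y + 3*y^2 - 3

(a) deg p = 3. No degree-2 curve has this shape.
(b) Observable constraints: the y-axis gridline crossings are at y ∈ {-1, 1}.
(c) The integer polynomial consistent with all of this is the stated p.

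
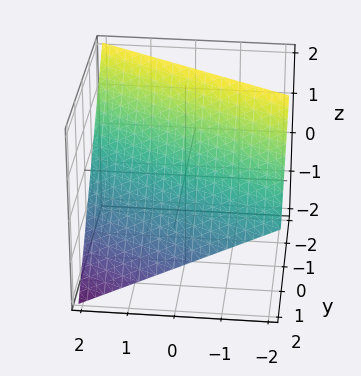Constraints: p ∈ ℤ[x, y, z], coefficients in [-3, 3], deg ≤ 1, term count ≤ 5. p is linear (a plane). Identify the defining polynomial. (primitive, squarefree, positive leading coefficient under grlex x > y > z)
x + 2*y + 2*z - 2

First, the degree is 1 — every cross-section is a straight line — this is a plane.
Then, observable constraints: it meets the x-axis at x = 2 (among the integer gridlines); one z-axis crossing is at z = 1; it meets the y-axis at y = 1 (among the integer gridlines).
Finally, putting this together gives p.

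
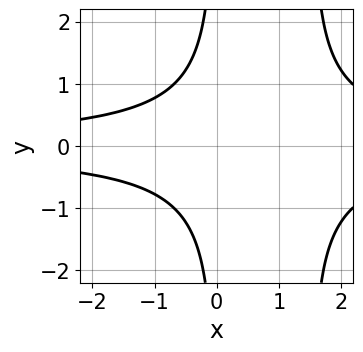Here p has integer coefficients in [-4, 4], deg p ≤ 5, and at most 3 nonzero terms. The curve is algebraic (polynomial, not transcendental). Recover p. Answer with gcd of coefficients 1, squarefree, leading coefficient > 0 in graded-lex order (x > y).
1. Degree: no degree-3 curve has this shape, so deg p = 4.
2. Symmetries: the y ↦ −y reflection is a symmetry, so y appears only in even powers.
3. Against the integer gridlines: it misses every integer gridline on the y-axis; no x-intercept at any integer in the box.
4. The integer polynomial consistent with all of this is the stated p.

2*x^2*y^2 - 3*x*y^2 - 3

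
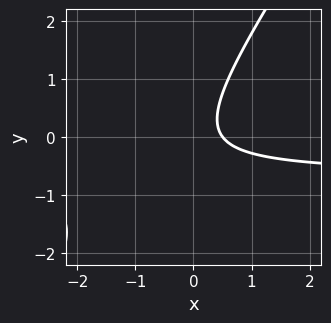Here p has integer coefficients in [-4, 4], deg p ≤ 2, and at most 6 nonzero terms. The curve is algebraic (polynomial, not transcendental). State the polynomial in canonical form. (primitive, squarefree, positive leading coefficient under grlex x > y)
First, the degree is 2 — no degree-1 curve has this shape.
Then, from the axis intercepts and sections: no y-intercept at any integer in the box.
Finally, assembling these constraints gives the stated polynomial.

3*x*y - 2*y^2 + 2*x - 1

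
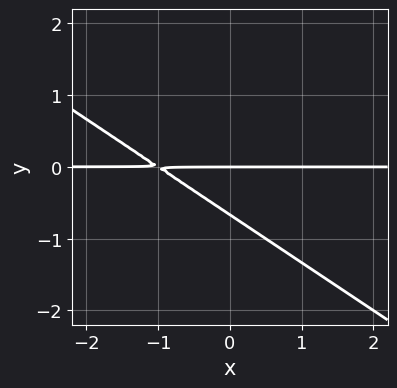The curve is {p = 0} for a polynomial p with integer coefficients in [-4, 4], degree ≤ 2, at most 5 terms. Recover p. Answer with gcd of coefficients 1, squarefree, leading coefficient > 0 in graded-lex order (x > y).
2*x*y + 3*y^2 + 2*y

deg p = 2. The shape is more complex than any degree-1 curve.
From the visible intercepts: the visible x-axis segment lies entirely on the curve; it meets the y-axis at y = 0 (among the integer gridlines).
Matching integer coefficients to the picture gives p.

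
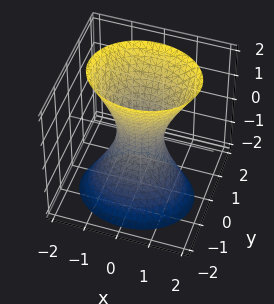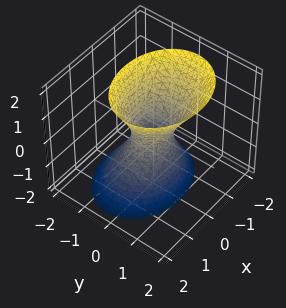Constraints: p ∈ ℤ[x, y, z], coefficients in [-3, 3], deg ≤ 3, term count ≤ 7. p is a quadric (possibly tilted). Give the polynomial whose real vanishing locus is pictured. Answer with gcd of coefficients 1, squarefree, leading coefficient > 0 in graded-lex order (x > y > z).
(a) The degree is 2 — no degree-1 surface has this shape.
(b) Against the integer gridlines: it misses every integer gridline on the z-axis.
(c) These observations pin down the coefficients.

2*x^2 + 3*y^2 - y*z - z^2 - 1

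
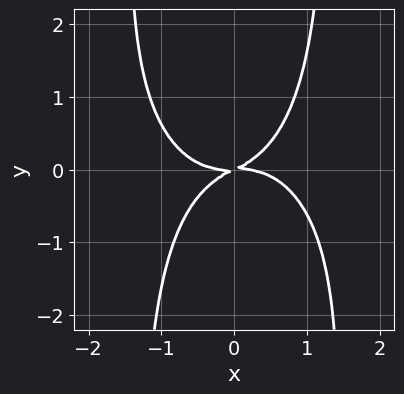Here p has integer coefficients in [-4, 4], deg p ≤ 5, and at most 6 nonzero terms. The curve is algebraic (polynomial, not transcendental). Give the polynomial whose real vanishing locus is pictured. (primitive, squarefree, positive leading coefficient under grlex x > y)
x^4 + x^2*y^2 + x*y - 2*y^2

(a) deg p = 4.
(b) Observable constraints: it crosses the x-axis at the gridline x = 0; it crosses the y-axis at the gridline y = 0.
(c) These observations pin down the coefficients.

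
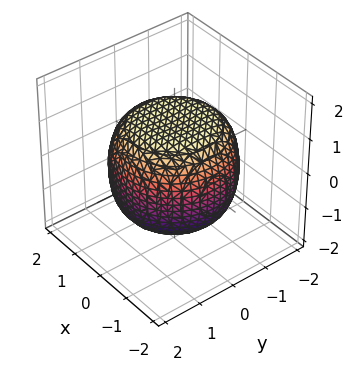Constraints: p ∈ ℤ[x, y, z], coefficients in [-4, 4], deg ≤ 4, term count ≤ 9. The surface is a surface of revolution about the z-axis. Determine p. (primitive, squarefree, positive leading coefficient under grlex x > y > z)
x^4 + 2*x^2*y^2 + y^4 - x^2 - y^2 + 2*z^2 - 3

(a) deg p = 4.
(b) Symmetries: rotational symmetry about the z-axis ⇒ p depends on x, y only through x² + y².
(c) Against the integer gridlines: a circular section at z = 1 has radius between 1 and 2.
(d) Assembling these constraints gives the stated polynomial.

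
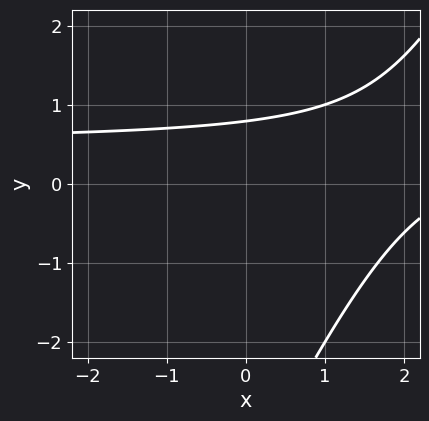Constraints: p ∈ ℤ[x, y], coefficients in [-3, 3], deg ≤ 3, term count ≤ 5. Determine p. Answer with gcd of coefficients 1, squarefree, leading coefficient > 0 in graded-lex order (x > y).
2*x*y - y^2 - x - 3*y + 3

First, the degree is 2 — a generic line meets the curve in up to 2 points.
Next, checking where it meets the axes: no x-intercept at any integer in the box.
Finally, solving for integer coefficients yields p as stated.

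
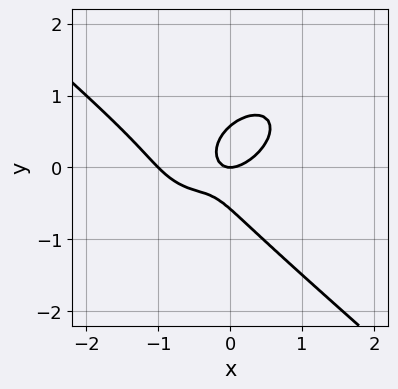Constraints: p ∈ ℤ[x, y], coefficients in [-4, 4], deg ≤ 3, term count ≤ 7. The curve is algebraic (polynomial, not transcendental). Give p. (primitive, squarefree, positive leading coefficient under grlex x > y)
Degree: the shape is more complex than any degree-2 curve, so deg p = 3.
From the visible intercepts: one y-axis crossing is at y = 0; among the integer gridlines, it crosses the x-axis at x ∈ {-1, 0}.
Fitting integer coefficients to these (and the overall shape) gives p.

2*x^3 + 3*y^3 + 2*x^2 - 3*x*y - y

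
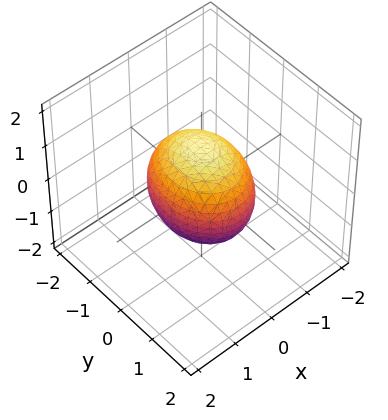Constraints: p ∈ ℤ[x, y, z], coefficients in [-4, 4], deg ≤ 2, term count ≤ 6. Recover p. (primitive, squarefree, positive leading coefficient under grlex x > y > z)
3*x^2 + 2*y^2 + 2*z^2 - 3

First, degree: a closed, bounded, convex surface; a quadric, so deg p = 2.
Next, symmetries: the y ↦ −y reflection is a symmetry, so y appears only in even powers; it's symmetric under x → −x, forcing even powers of x; mirror symmetry z ↦ −z ⇒ only even powers of z.
Then, from the visible intercepts: the x-axis gridline crossings are at x ∈ {-1, 1}.
Finally, putting this together gives p.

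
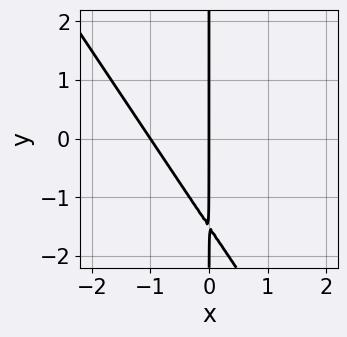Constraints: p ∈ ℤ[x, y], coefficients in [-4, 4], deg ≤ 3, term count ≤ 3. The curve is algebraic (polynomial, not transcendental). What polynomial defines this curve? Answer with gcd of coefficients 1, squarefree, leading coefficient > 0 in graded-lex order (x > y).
3*x^2 + 2*x*y + 3*x

deg p = 2. A generic line meets the curve in up to 2 points.
Against the integer gridlines: the visible y-axis segment lies entirely on the curve; among the integer gridlines, it crosses the x-axis at x ∈ {-1, 0}.
Assembling these constraints gives the stated polynomial.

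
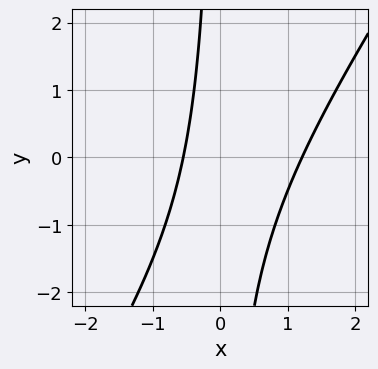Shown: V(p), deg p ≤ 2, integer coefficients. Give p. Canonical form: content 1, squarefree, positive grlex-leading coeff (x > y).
3*x^2 - 2*x*y - 2*x - 2

1. deg p = 2.
2. Observable constraints: the curve avoids every integer y-axis point in the box.
3. Assembling these constraints gives the stated polynomial.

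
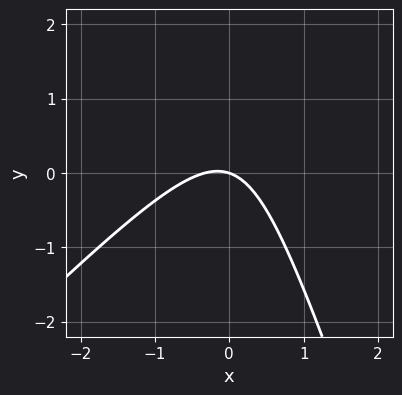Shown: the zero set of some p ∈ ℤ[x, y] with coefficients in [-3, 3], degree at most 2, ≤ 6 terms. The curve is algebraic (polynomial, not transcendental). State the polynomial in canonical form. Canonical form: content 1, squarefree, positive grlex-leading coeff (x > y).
3*x^2 - 2*x*y - y^2 + x + 3*y

First, degree: no degree-1 curve has this shape, so deg p = 2.
Next, against the integer gridlines: it crosses the y-axis at the gridline y = 0; it meets the x-axis at x = 0 (among the integer gridlines).
Finally, fitting integer coefficients to these (and the overall shape) gives p.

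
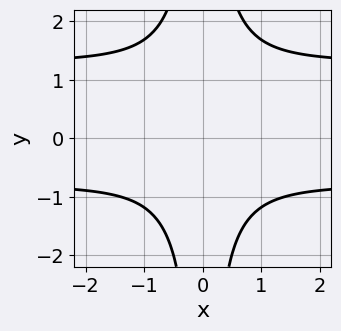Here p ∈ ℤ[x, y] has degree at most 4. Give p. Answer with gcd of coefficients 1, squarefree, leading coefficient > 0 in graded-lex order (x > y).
2*x^2*y^2 - x^2*y - 2*x^2 - 2

First, the degree is 4 — the shape is more complex than any degree-3 curve.
Next, symmetries: the x ↦ −x reflection is a symmetry, so x appears only in even powers.
Then, against the integer gridlines: the curve avoids every integer x-axis point in the box; no y-intercept at any integer in the box.
Finally, fitting integer coefficients to these (and the overall shape) gives p.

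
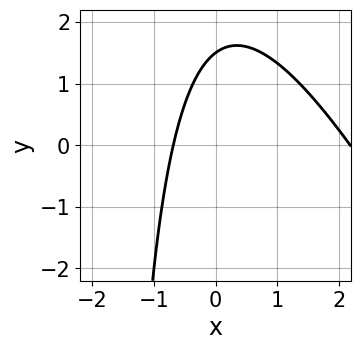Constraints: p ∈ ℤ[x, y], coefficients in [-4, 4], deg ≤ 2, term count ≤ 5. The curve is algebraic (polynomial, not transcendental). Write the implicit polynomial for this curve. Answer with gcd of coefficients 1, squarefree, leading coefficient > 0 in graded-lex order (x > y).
Degree: the shape is more complex than any degree-1 curve, so deg p = 2.
Matching integer coefficients to the picture gives p.

2*x^2 + x*y - 3*x + 2*y - 3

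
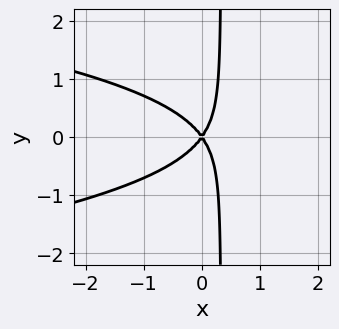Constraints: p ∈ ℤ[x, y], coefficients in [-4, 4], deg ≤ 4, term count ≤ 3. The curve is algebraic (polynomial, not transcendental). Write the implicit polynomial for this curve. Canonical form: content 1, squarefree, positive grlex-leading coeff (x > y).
3*x*y^2 + 2*x^2 - y^2

1. deg p = 3. The shape is more complex than any degree-2 curve.
2. Symmetries: the y ↦ −y reflection is a symmetry, so y appears only in even powers.
3. Checking where it meets the axes: one y-axis crossing is at y = 0; it meets the x-axis at x = 0 (among the integer gridlines).
4. Solving for integer coefficients yields p as stated.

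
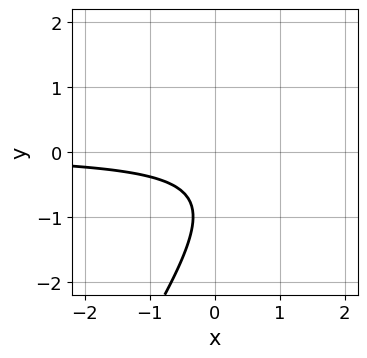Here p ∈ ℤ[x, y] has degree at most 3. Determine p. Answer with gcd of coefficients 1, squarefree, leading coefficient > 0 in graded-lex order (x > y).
3*x*y - 2*y^2 - 3*y - 2

deg p = 2.
Observable constraints: it misses every integer gridline on the y-axis; no x-intercept at any integer in the box.
The integer polynomial consistent with all of this is the stated p.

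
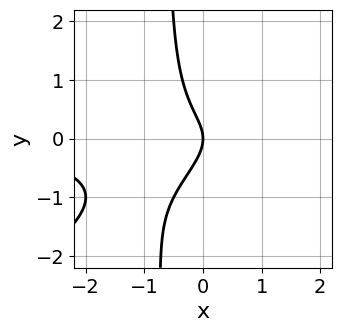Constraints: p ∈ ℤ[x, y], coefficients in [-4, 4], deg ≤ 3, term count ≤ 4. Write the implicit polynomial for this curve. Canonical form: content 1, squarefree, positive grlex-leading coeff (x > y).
(a) deg p = 3. No degree-2 curve has this shape.
(b) From the axis intercepts and sections: one x-axis crossing is at x = 0; one y-axis crossing is at y = 0.
(c) The integer polynomial consistent with all of this is the stated p.

2*x^2*y - 3*x*y^2 - 2*y^2 - 2*x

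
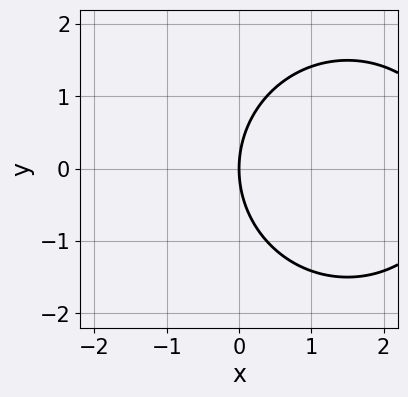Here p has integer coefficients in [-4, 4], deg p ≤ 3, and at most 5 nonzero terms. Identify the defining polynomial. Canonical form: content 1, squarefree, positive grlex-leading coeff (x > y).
x^2 + y^2 - 3*x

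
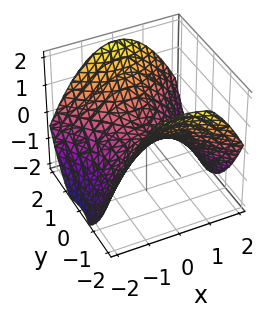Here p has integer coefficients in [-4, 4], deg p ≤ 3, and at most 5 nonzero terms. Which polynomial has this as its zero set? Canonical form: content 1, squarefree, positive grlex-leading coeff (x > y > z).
x^2 - y^2 + 2*z

First, degree: a hyperbolic paraboloid; a quadric, so deg p = 2.
Then, symmetries: the x ↦ −x reflection is a symmetry, so x appears only in even powers; the y ↦ −y reflection is a symmetry, so y appears only in even powers.
Then, from the axis intercepts and sections: it crosses the y-axis at the gridline y = 0; it meets the x-axis at x = 0 (among the integer gridlines); it crosses the z-axis at the gridline z = 0.
Finally, putting this together gives p.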